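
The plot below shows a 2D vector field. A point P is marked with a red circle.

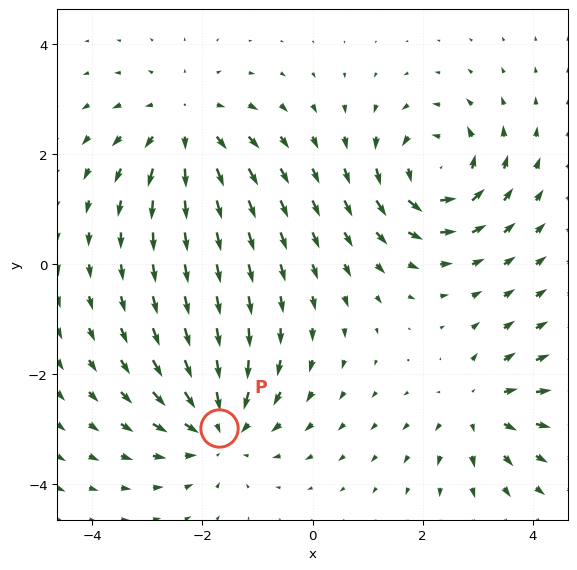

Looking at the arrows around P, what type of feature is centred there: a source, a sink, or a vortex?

sink

At P (-1.7, -3.0) the arrows converge inward. Divergence about -5, curl ≈0 — negative divergence with near-zero curl is a sink.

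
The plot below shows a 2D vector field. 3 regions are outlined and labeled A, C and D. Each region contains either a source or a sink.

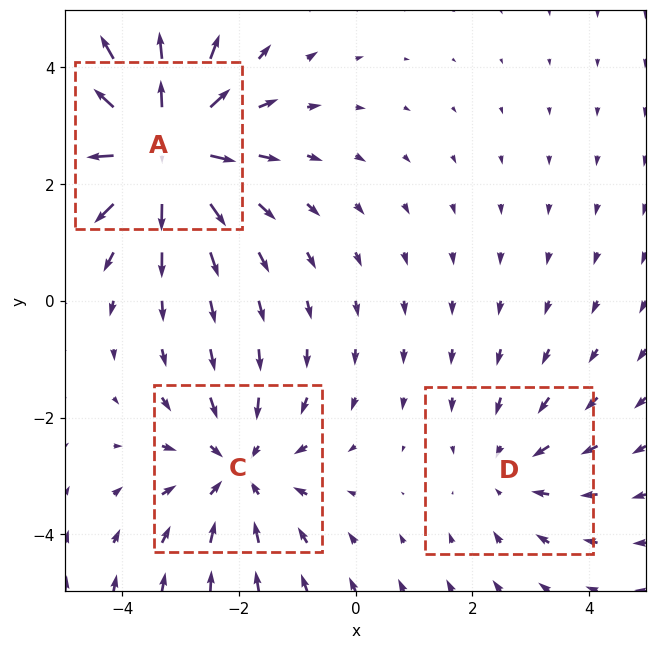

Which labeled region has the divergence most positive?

A

Divergence at each region's feature centre — A: about +4, C: about -3, D: about -2. Region A is most positive.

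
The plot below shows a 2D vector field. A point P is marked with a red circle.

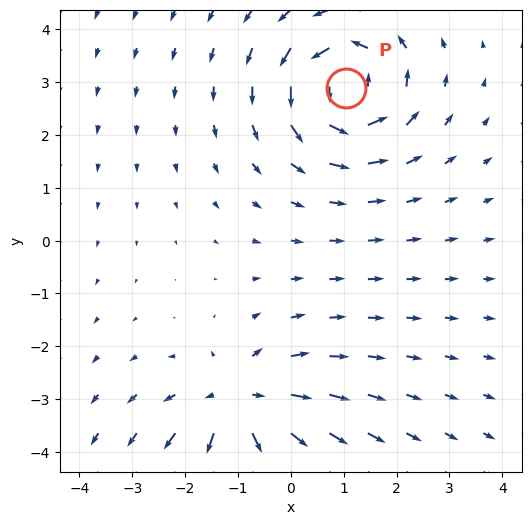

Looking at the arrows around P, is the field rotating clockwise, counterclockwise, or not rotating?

counterclockwise

Near P at (1.0, 2.9) the arrows circulate counterclockwise. The curl (z-component) there is about +4; positive curl means counterclockwise rotation.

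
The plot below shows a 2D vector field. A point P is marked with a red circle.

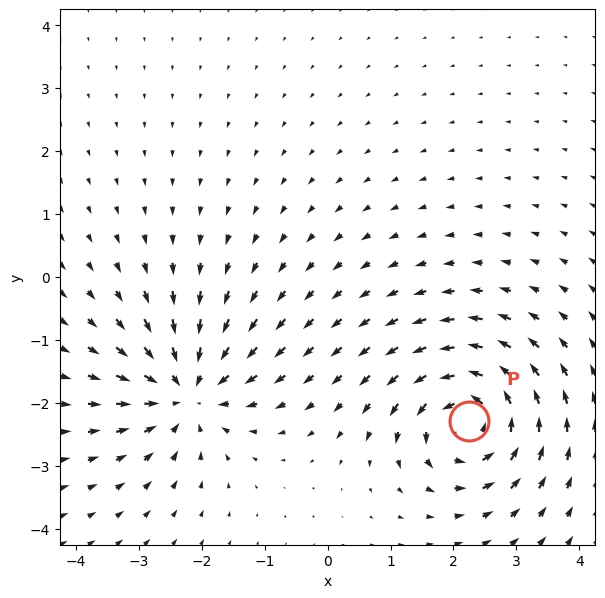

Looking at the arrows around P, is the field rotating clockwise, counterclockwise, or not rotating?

counterclockwise

Near P at (2.3, -2.3) the arrows circulate counterclockwise. The curl (z-component) there is about +7; positive curl means counterclockwise rotation.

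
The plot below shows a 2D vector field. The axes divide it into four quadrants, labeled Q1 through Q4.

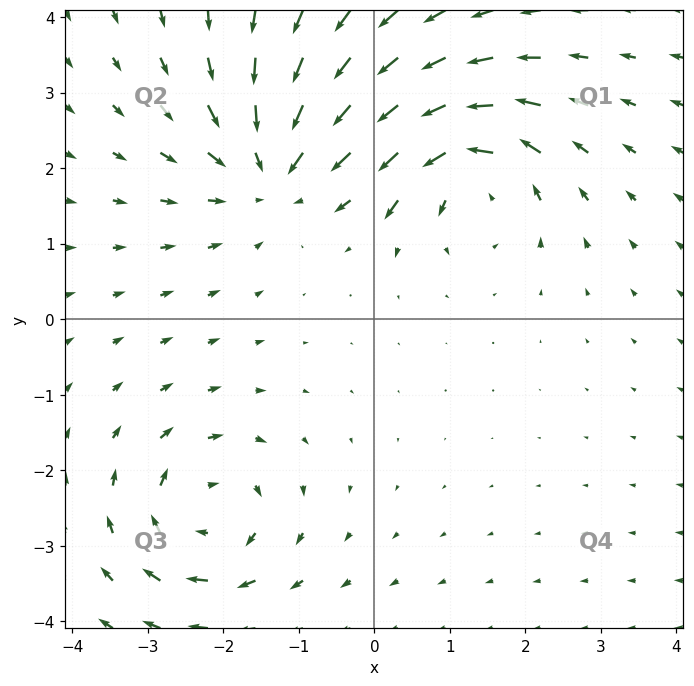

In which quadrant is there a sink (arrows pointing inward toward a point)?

The sink sits at approximately (-1.3, 2.0), which lies in quadrant Q2. The divergence there is about -4, negative as expected for a sink.

Q2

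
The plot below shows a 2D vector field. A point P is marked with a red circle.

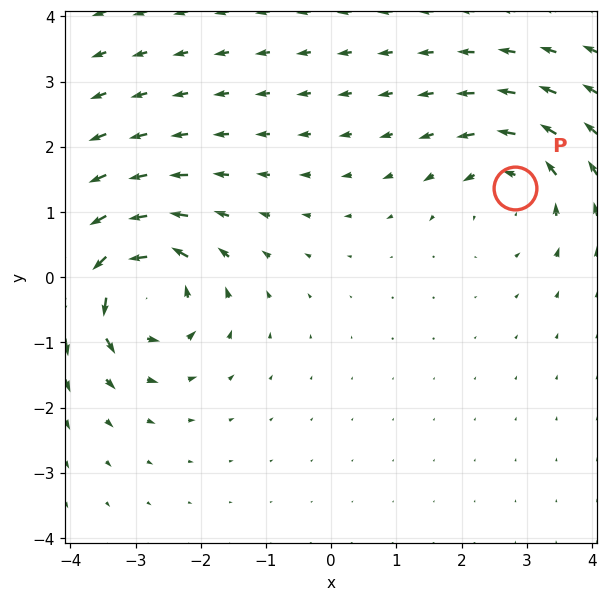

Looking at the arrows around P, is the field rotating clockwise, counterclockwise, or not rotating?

Near P at (2.8, 1.4) the arrows circulate counterclockwise. The curl (z-component) there is about +4; positive curl means counterclockwise rotation.

counterclockwise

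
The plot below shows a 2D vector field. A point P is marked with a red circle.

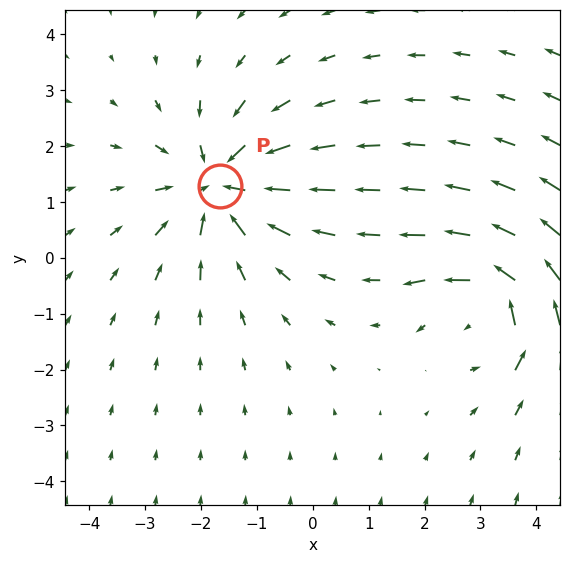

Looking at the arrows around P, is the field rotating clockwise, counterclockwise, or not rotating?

not rotating

Near P at (-1.7, 1.3) the arrows show no circulation. The curl there is ≈0.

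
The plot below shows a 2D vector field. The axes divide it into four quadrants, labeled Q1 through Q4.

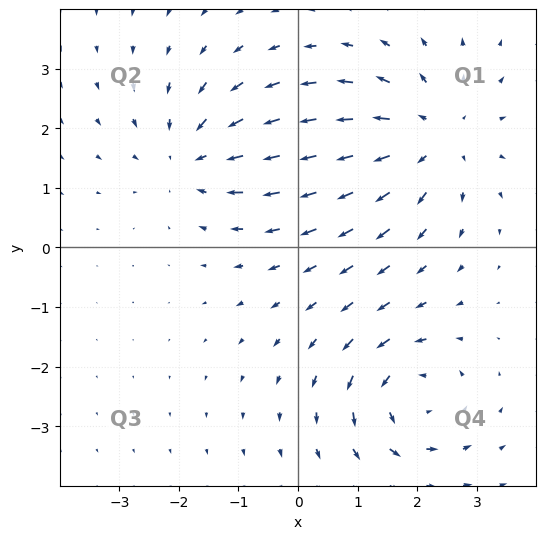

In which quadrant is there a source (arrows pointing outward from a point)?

Q1

The source sits at approximately (2.2, 1.9), which lies in quadrant Q1. The divergence there is about +3, positive as expected for a source.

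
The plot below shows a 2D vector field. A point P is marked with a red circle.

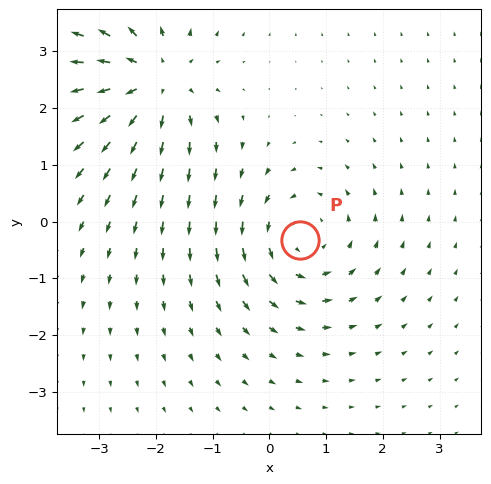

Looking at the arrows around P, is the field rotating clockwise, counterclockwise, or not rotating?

counterclockwise

Near P at (0.5, -0.3) the arrows circulate counterclockwise. The curl (z-component) there is about +4; positive curl means counterclockwise rotation.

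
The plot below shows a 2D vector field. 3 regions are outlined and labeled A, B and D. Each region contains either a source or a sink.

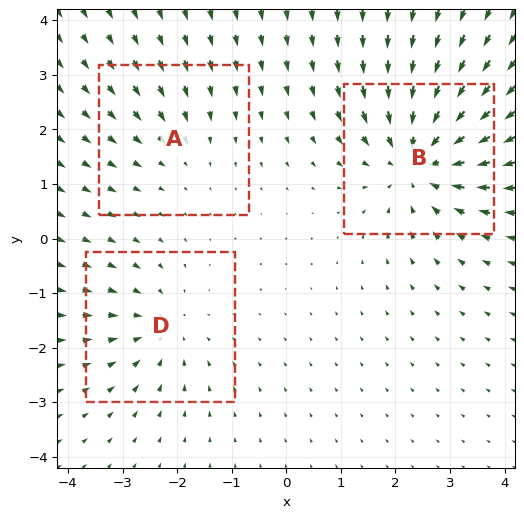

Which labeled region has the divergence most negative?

B

Divergence at each region's feature centre — A: about -2, B: about -5, D: about -3. Region B is most negative.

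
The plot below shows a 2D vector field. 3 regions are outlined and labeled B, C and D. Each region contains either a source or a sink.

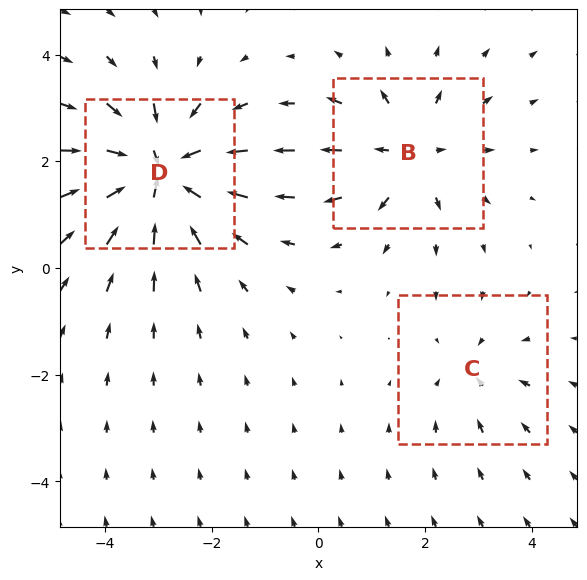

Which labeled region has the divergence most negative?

Divergence at each region's feature centre — B: about +3, C: about -2, D: about -6. Region D is most negative.

D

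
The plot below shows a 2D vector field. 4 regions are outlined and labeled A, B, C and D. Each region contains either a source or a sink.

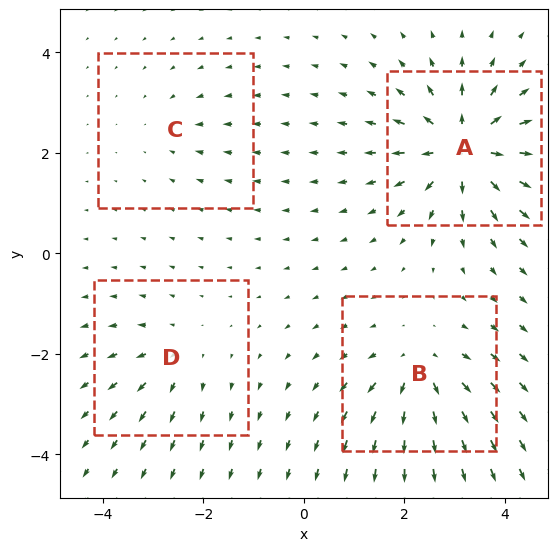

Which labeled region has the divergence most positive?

Divergence at each region's feature centre — A: about +8, B: about +5, C: about -2, D: about +4. Region A is most positive.

A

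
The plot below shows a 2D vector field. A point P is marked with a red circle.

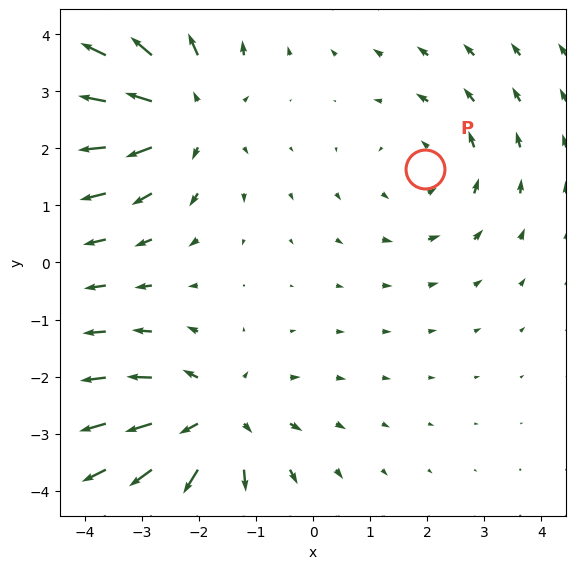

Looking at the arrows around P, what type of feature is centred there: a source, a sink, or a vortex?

vortex

At P (2.0, 1.6) the arrows circulate counterclockwise. Divergence ≈0, curl about +2 — near-zero divergence with nonzero curl is a vortex.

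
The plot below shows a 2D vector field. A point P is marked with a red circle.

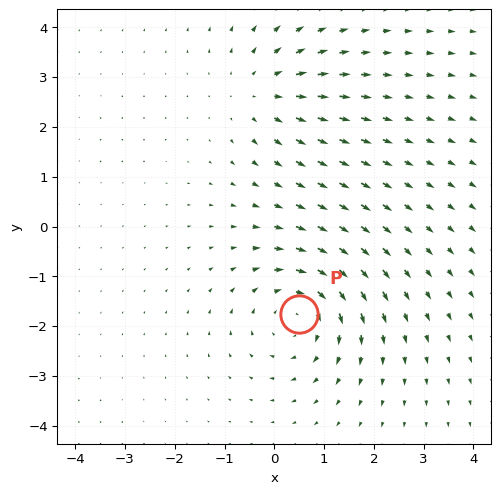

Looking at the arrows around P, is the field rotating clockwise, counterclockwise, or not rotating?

clockwise

Near P at (0.5, -1.8) the arrows circulate clockwise. The curl (z-component) there is about -4; negative curl means clockwise rotation.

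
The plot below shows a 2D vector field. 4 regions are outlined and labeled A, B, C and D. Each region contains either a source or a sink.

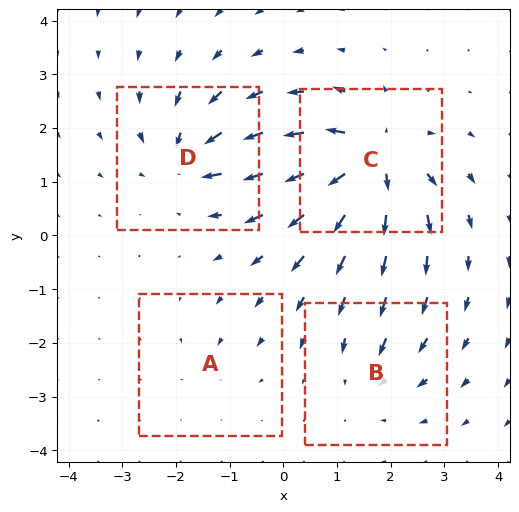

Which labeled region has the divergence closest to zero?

A

Divergence at each region's feature centre — A: about -2, B: about -4, C: about +9, D: about -6. Region A is closest to zero.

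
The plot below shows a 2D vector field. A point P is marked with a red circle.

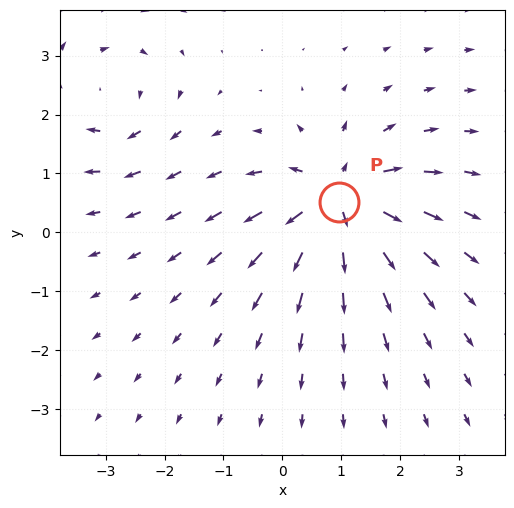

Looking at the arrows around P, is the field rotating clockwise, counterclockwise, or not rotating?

not rotating

Near P at (1.0, 0.5) the arrows show no circulation. The curl there is ≈0.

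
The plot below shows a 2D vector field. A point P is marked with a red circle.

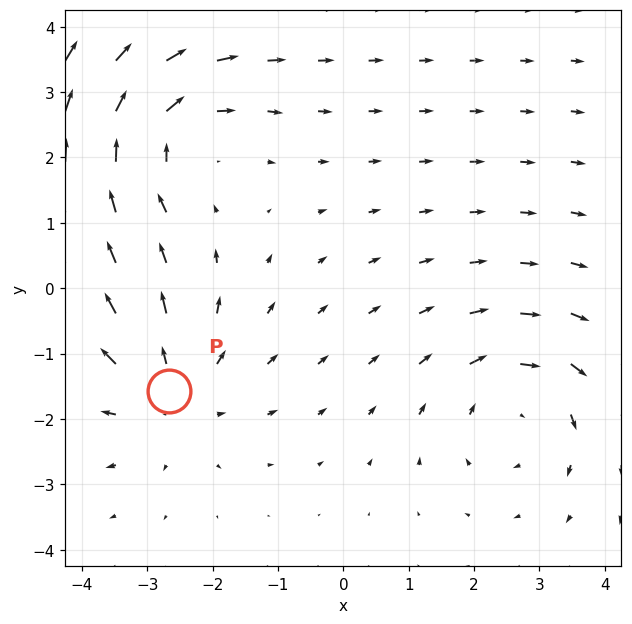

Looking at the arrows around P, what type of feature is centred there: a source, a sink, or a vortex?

At P (-2.7, -1.6) the arrows spread outward. Divergence about +4, curl ≈0 — positive divergence with near-zero curl is a source.

source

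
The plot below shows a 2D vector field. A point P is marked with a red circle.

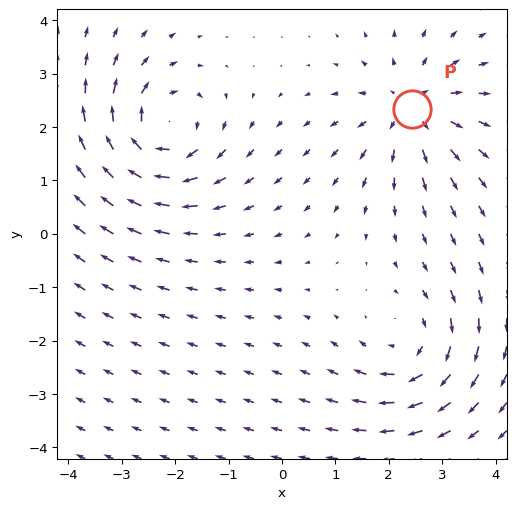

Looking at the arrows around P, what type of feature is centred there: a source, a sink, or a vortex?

source

At P (2.4, 2.3) the arrows spread outward. Divergence about +4, curl ≈0 — positive divergence with near-zero curl is a source.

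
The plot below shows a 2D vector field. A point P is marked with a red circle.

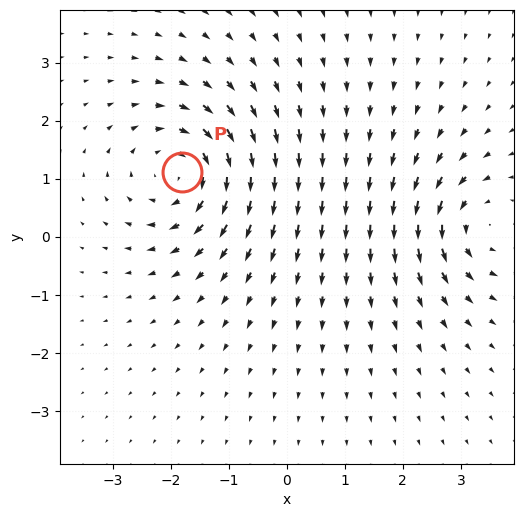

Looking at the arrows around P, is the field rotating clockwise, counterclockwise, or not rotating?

clockwise

Near P at (-1.8, 1.1) the arrows circulate clockwise. The curl (z-component) there is about -5; negative curl means clockwise rotation.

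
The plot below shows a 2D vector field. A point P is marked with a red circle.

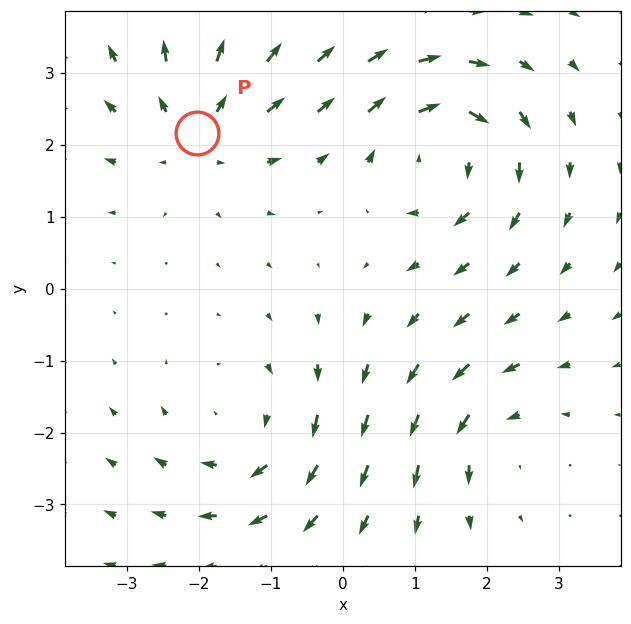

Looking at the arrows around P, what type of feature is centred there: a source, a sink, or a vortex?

source

At P (-2.0, 2.2) the arrows spread outward. Divergence about +4, curl ≈0 — positive divergence with near-zero curl is a source.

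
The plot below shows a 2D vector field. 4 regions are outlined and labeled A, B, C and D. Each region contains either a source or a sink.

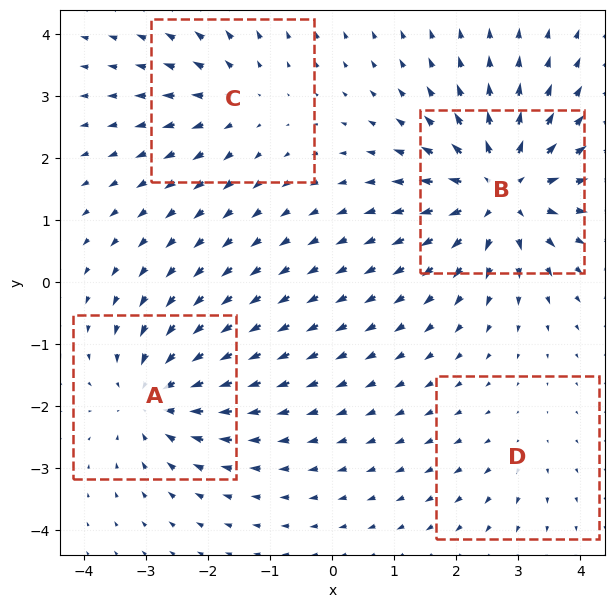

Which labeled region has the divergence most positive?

B

Divergence at each region's feature centre — A: about -5, B: about +7, C: about +4, D: about +2. Region B is most positive.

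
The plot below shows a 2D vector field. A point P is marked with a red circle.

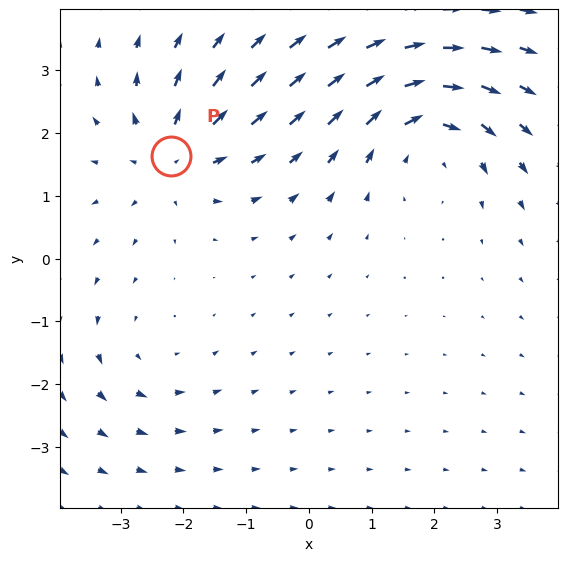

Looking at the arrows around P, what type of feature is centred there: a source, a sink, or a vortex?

source

At P (-2.2, 1.6) the arrows spread outward. Divergence about +4, curl ≈0 — positive divergence with near-zero curl is a source.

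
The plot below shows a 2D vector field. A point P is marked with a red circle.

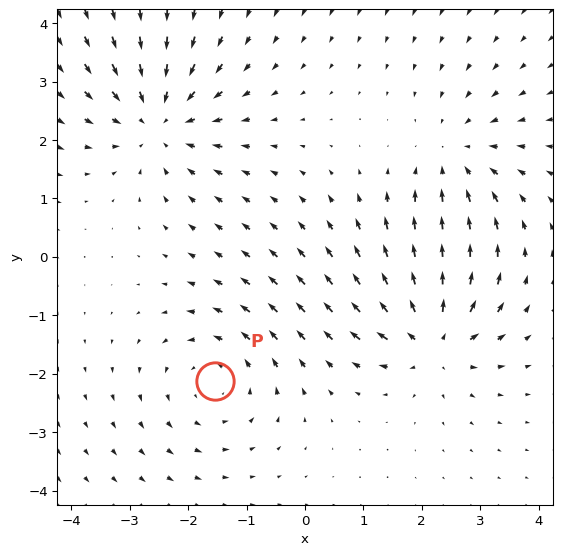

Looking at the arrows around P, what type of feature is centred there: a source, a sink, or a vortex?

vortex

At P (-1.5, -2.1) the arrows circulate counterclockwise. Divergence ≈0, curl about +3 — near-zero divergence with nonzero curl is a vortex.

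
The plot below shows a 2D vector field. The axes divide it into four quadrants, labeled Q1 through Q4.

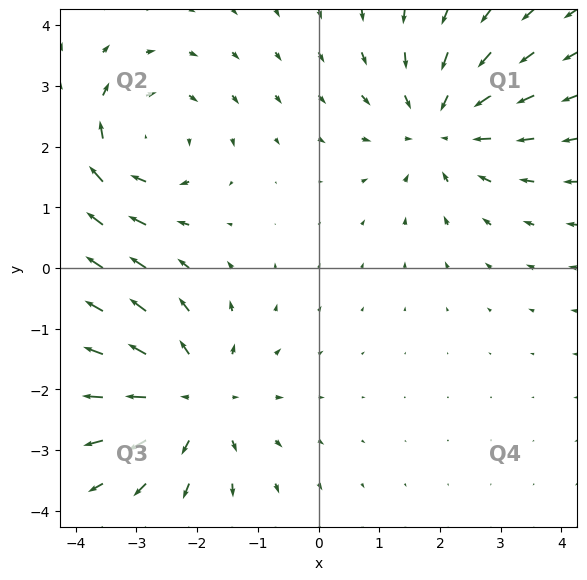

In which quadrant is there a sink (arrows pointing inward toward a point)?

Q1

The sink sits at approximately (2.0, 2.3), which lies in quadrant Q1. The divergence there is about -4, negative as expected for a sink.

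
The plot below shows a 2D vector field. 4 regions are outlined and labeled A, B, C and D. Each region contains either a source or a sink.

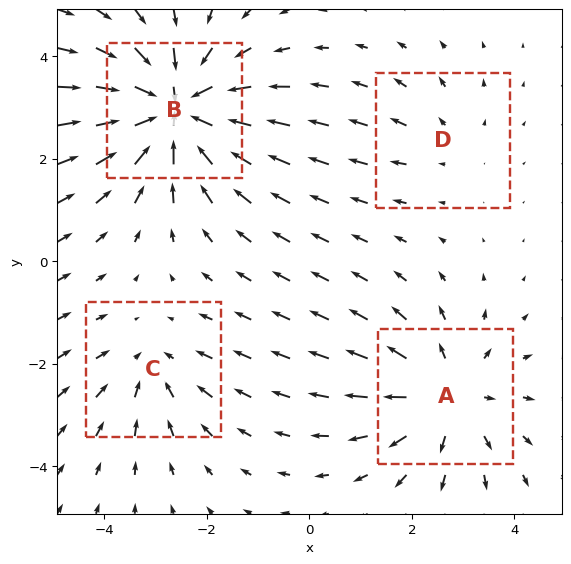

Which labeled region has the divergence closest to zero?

Divergence at each region's feature centre — A: about +4, B: about -6, C: about -3, D: about +2. Region D is closest to zero.

D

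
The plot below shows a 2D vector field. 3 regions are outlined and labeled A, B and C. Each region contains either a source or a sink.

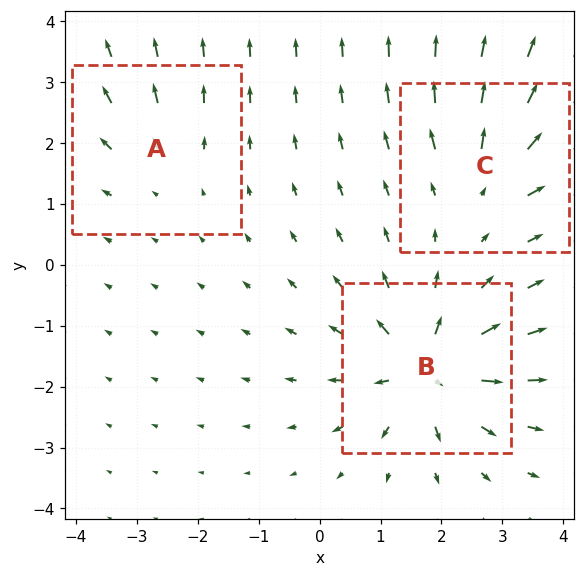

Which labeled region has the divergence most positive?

B

Divergence at each region's feature centre — A: about +2, B: about +6, C: about +4. Region B is most positive.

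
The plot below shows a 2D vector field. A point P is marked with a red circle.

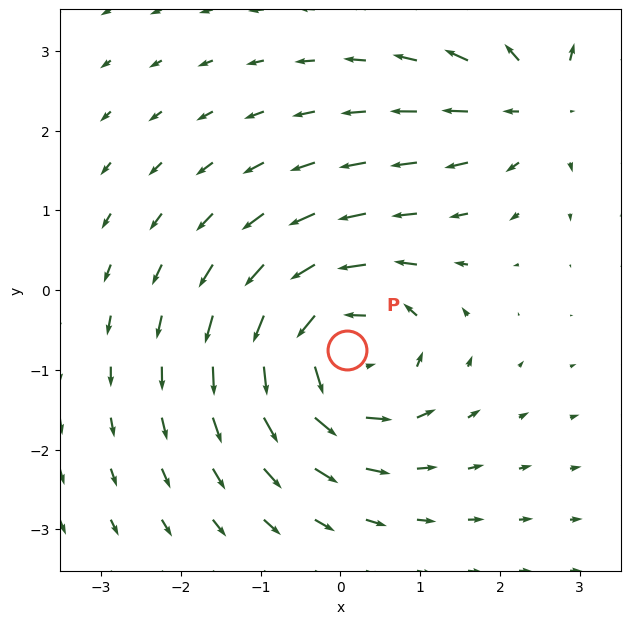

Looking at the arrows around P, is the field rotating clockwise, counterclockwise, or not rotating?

counterclockwise

Near P at (0.1, -0.8) the arrows circulate counterclockwise. The curl (z-component) there is about +5; positive curl means counterclockwise rotation.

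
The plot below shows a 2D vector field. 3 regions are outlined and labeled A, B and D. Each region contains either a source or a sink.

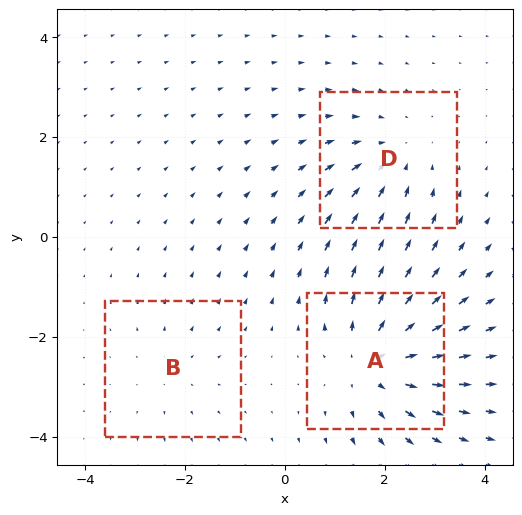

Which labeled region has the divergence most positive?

Divergence at each region's feature centre — A: about +4, B: about +2, D: about -3. Region A is most positive.

A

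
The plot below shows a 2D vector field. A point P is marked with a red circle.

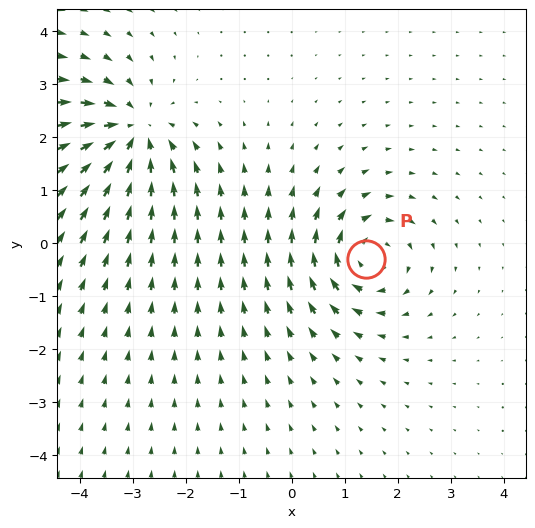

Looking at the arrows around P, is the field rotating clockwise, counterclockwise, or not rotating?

clockwise

Near P at (1.4, -0.3) the arrows circulate clockwise. The curl (z-component) there is about -5; negative curl means clockwise rotation.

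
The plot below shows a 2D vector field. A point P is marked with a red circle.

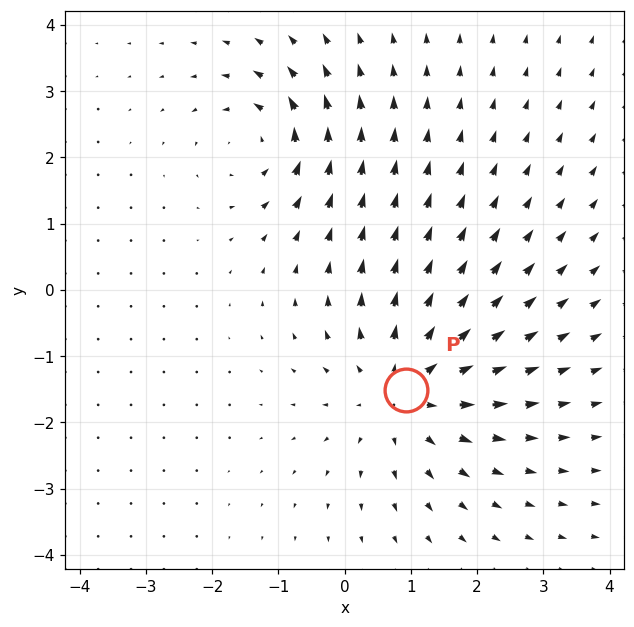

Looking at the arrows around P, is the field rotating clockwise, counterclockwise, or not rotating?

not rotating

Near P at (0.9, -1.5) the arrows show no circulation. The curl there is ≈0.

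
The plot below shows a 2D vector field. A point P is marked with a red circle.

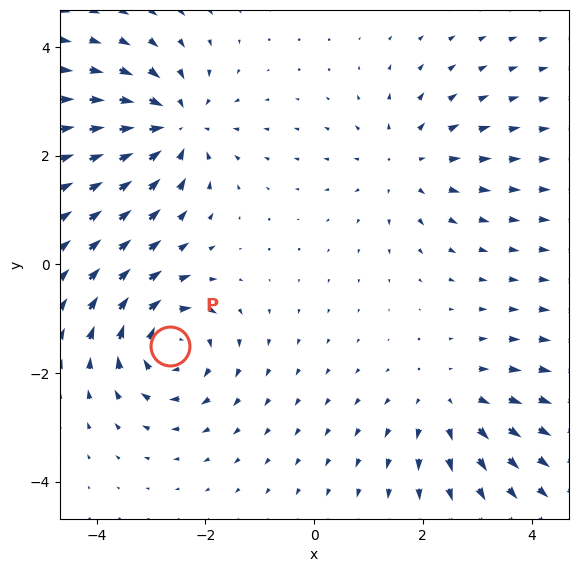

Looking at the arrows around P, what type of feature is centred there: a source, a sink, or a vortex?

At P (-2.7, -1.5) the arrows circulate clockwise. Divergence ≈0, curl about -5 — near-zero divergence with nonzero curl is a vortex.

vortex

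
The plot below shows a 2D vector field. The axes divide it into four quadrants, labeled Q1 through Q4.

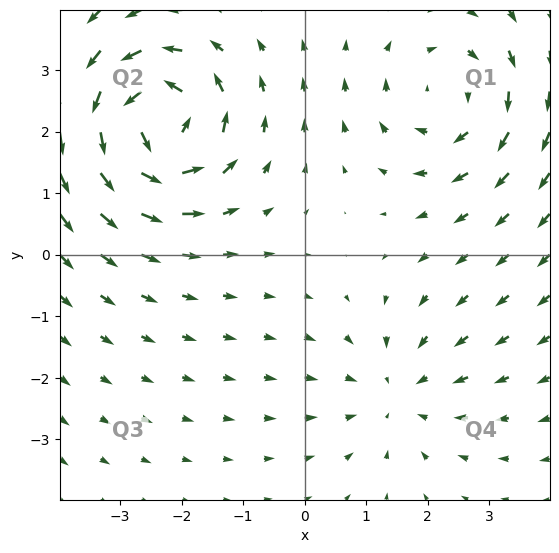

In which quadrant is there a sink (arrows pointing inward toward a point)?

The sink sits at approximately (1.5, -2.2), which lies in quadrant Q4. The divergence there is about -2, negative as expected for a sink.

Q4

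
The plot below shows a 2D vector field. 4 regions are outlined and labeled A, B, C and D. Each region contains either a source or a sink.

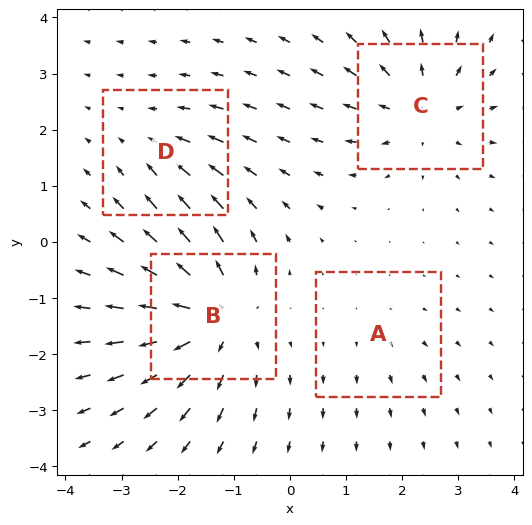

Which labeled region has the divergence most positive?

Divergence at each region's feature centre — A: about +2, B: about +7, C: about +5, D: about -3. Region B is most positive.

B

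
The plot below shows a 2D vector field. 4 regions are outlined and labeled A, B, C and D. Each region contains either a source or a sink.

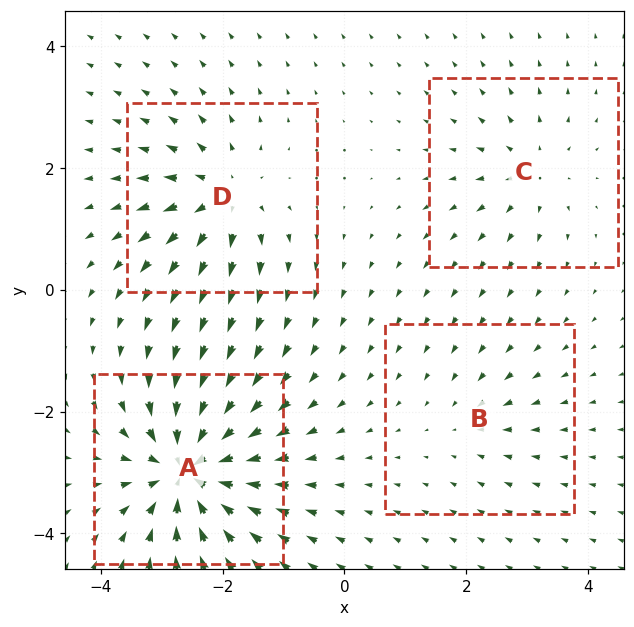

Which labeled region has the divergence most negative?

A

Divergence at each region's feature centre — A: about -9, B: about -2, C: about +4, D: about +6. Region A is most negative.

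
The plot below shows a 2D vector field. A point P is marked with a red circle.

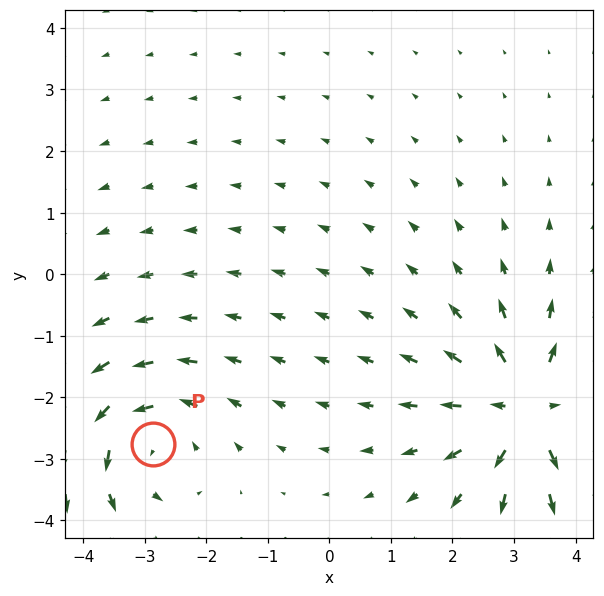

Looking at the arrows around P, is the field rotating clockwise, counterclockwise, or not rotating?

Near P at (-2.9, -2.8) the arrows circulate counterclockwise. The curl (z-component) there is about +3; positive curl means counterclockwise rotation.

counterclockwise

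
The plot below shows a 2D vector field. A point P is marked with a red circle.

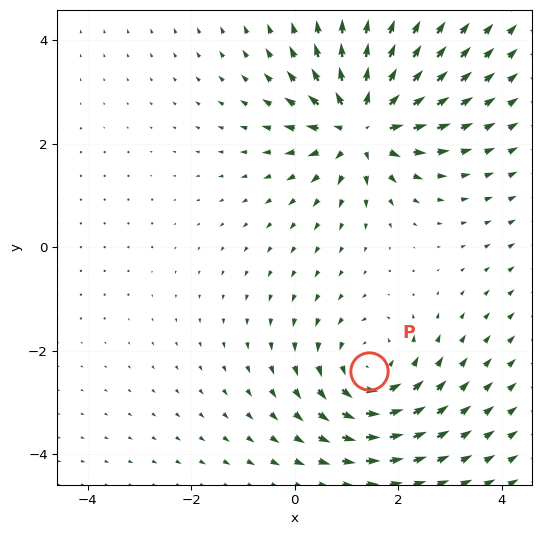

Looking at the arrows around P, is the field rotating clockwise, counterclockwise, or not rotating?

counterclockwise

Near P at (1.4, -2.4) the arrows circulate counterclockwise. The curl (z-component) there is about +4; positive curl means counterclockwise rotation.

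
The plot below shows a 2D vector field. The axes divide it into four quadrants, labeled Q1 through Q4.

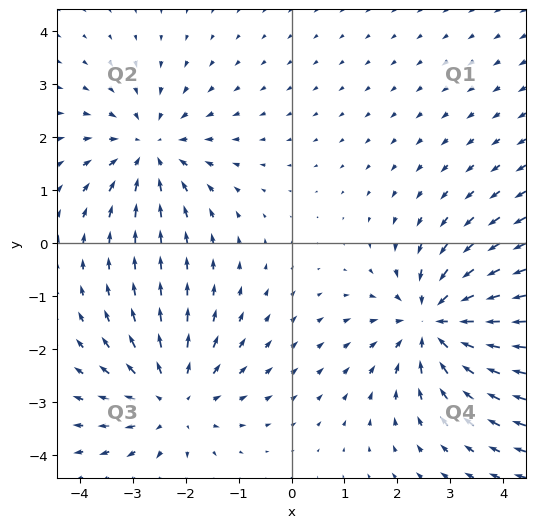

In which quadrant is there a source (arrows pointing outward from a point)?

Q3

The source sits at approximately (-2.2, -3.0), which lies in quadrant Q3. The divergence there is about +3, positive as expected for a source.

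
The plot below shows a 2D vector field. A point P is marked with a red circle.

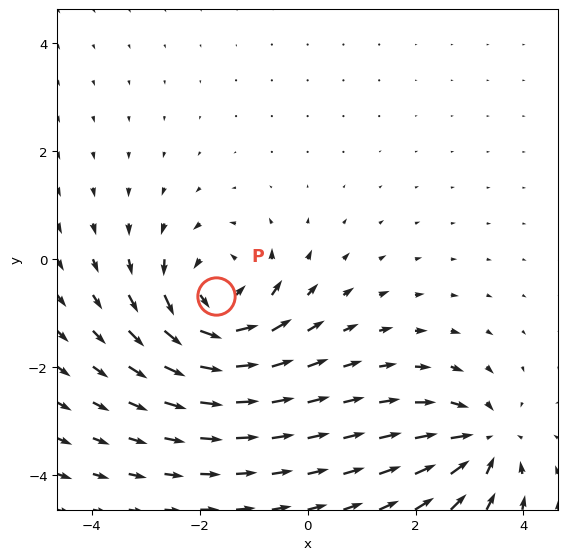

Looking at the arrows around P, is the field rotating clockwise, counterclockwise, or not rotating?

counterclockwise

Near P at (-1.7, -0.7) the arrows circulate counterclockwise. The curl (z-component) there is about +4; positive curl means counterclockwise rotation.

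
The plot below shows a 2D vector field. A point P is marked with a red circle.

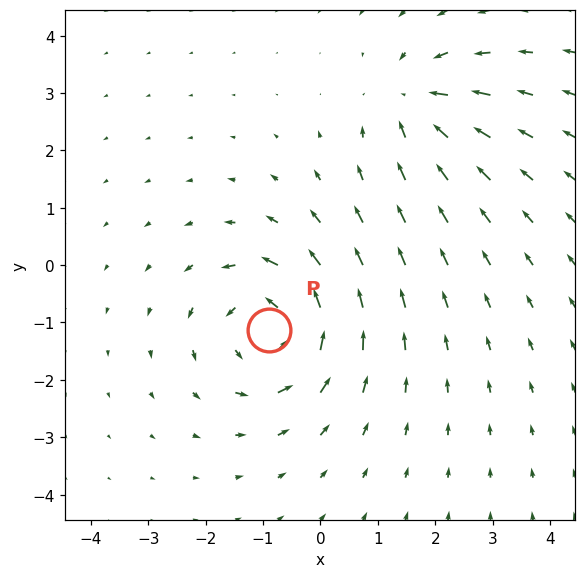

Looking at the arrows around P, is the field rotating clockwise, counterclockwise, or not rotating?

Near P at (-0.9, -1.1) the arrows circulate counterclockwise. The curl (z-component) there is about +5; positive curl means counterclockwise rotation.

counterclockwise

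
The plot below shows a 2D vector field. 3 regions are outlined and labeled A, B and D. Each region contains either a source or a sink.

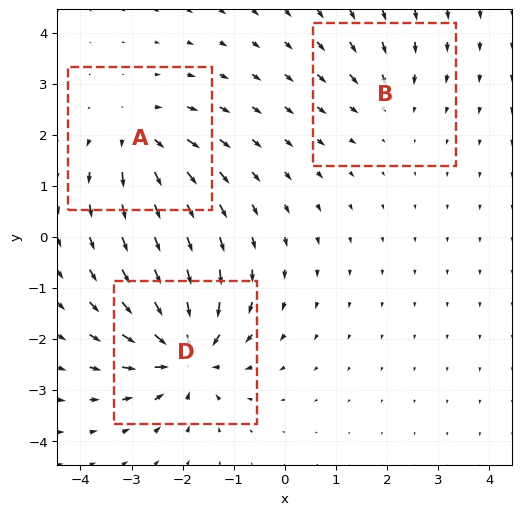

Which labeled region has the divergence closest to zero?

B

Divergence at each region's feature centre — A: about +4, B: about -2, D: about -5. Region B is closest to zero.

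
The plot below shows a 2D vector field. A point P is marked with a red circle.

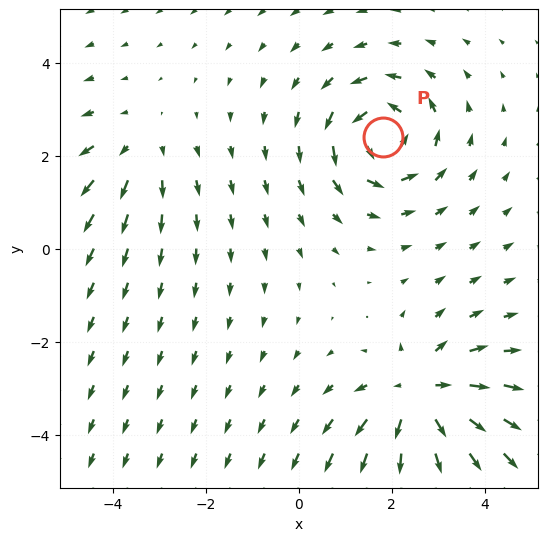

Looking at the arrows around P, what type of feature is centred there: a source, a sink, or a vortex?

At P (1.8, 2.4) the arrows circulate counterclockwise. Divergence ≈0, curl about +5 — near-zero divergence with nonzero curl is a vortex.

vortex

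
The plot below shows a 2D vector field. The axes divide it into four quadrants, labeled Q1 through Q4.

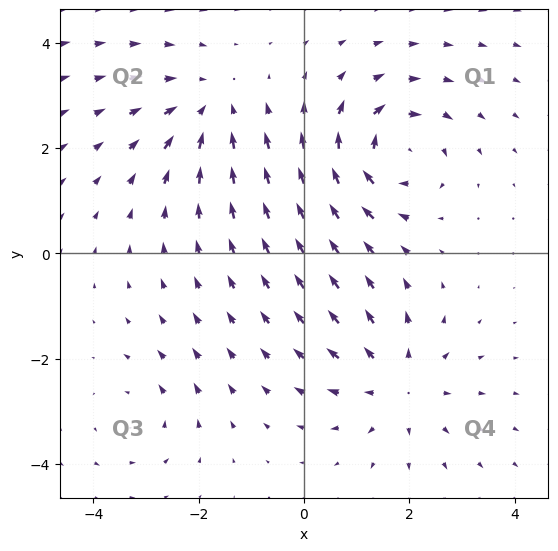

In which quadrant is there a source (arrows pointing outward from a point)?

The source sits at approximately (1.8, -2.5), which lies in quadrant Q4. The divergence there is about +4, positive as expected for a source.

Q4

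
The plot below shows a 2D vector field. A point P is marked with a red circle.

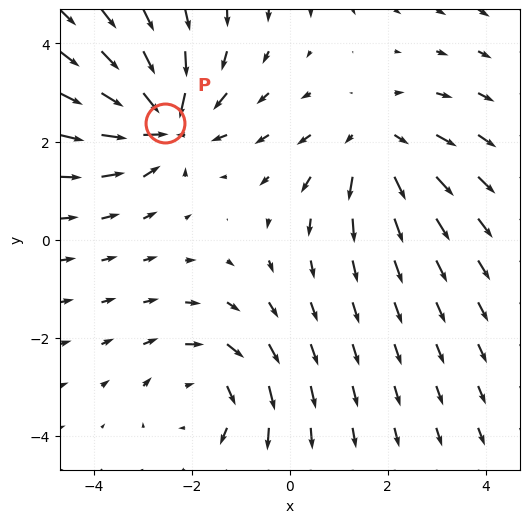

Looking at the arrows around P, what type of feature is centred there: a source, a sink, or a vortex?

At P (-2.5, 2.4) the arrows converge inward. Divergence about -4, curl ≈0 — negative divergence with near-zero curl is a sink.

sink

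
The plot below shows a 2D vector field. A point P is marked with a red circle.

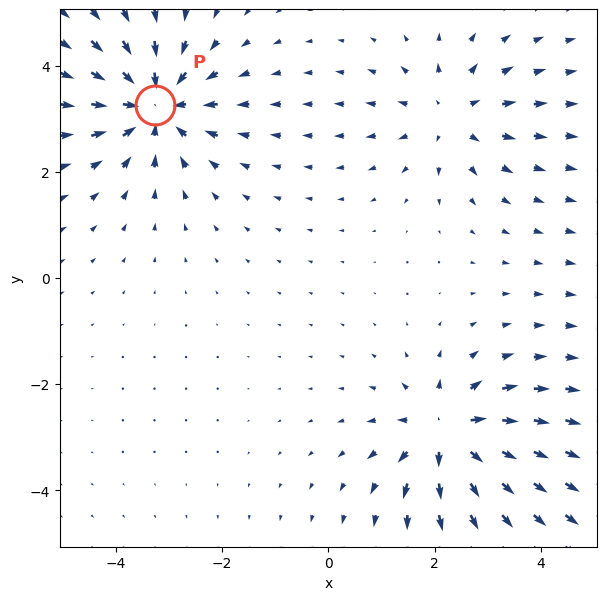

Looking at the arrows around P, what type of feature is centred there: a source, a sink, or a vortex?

sink

At P (-3.3, 3.3) the arrows converge inward. Divergence about -4, curl ≈0 — negative divergence with near-zero curl is a sink.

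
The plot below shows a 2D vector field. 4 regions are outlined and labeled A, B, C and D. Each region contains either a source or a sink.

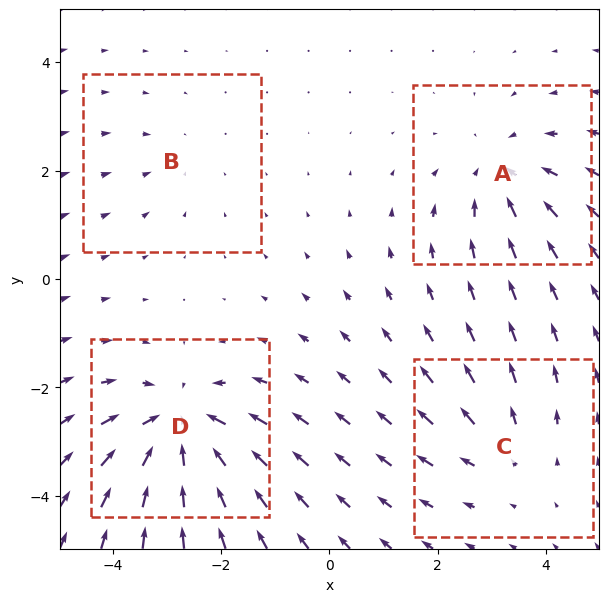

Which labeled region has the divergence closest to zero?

B

Divergence at each region's feature centre — A: about -4, B: about -2, C: about +3, D: about -6. Region B is closest to zero.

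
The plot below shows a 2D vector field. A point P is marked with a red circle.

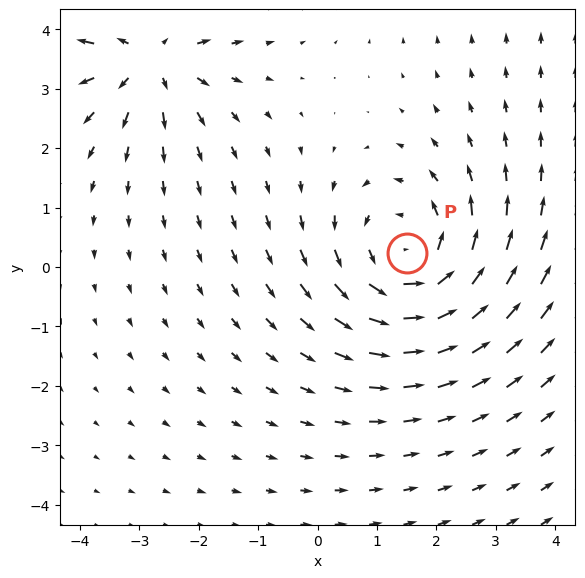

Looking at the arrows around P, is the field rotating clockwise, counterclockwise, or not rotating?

counterclockwise

Near P at (1.5, 0.2) the arrows circulate counterclockwise. The curl (z-component) there is about +4; positive curl means counterclockwise rotation.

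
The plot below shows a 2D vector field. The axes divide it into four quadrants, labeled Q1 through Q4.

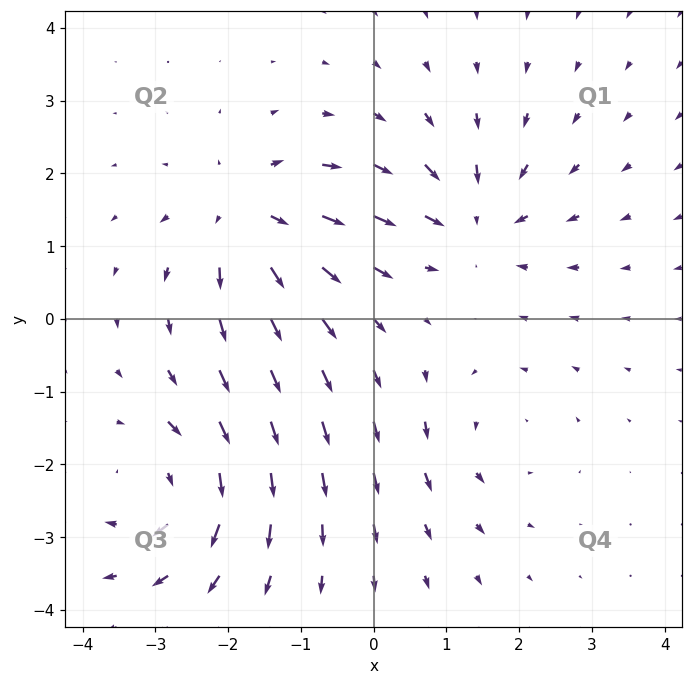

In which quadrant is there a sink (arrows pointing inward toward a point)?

The sink sits at approximately (1.4, 1.4), which lies in quadrant Q1. The divergence there is about -4, negative as expected for a sink.

Q1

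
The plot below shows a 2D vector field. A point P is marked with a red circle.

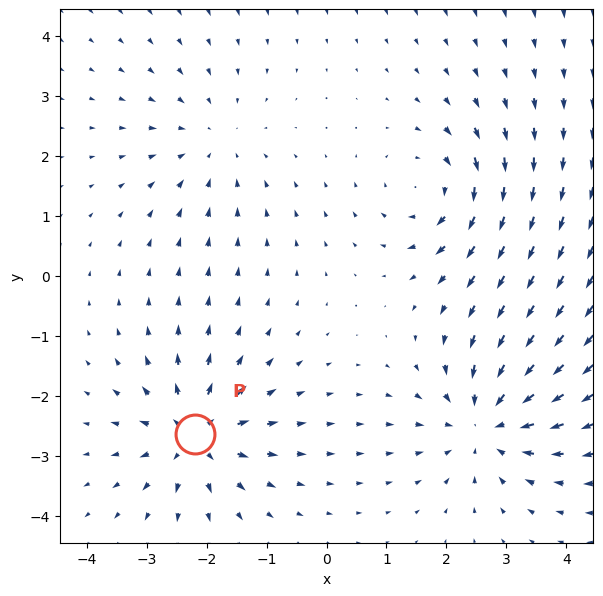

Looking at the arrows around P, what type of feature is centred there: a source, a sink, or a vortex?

At P (-2.2, -2.6) the arrows spread outward. Divergence about +6, curl ≈0 — positive divergence with near-zero curl is a source.

source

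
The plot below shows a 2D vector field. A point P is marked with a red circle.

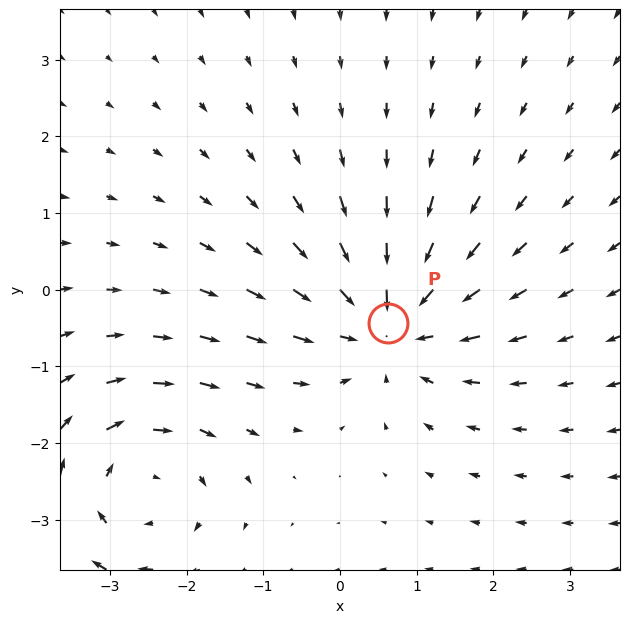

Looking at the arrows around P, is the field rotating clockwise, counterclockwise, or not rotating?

Near P at (0.6, -0.4) the arrows show no circulation. The curl there is ≈0.

not rotating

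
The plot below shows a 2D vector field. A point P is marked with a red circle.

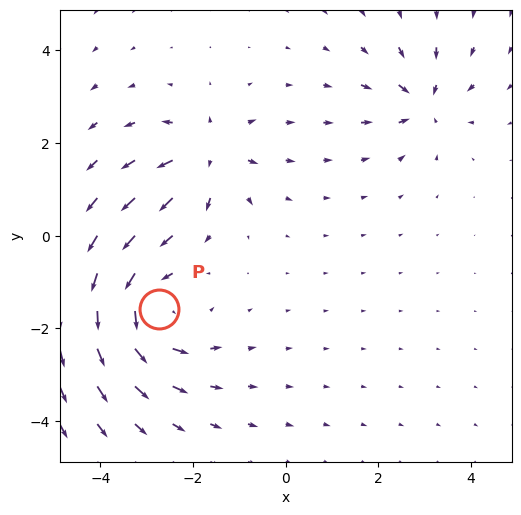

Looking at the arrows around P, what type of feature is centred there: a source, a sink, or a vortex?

vortex

At P (-2.7, -1.6) the arrows circulate counterclockwise. Divergence ≈0, curl about +4 — near-zero divergence with nonzero curl is a vortex.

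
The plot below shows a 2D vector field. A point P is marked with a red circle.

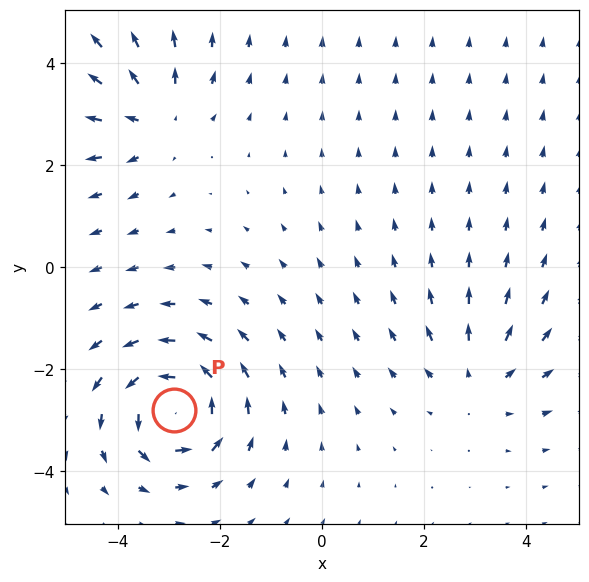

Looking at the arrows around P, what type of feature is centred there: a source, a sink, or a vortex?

At P (-2.9, -2.8) the arrows circulate counterclockwise. Divergence ≈0, curl about +7 — near-zero divergence with nonzero curl is a vortex.

vortex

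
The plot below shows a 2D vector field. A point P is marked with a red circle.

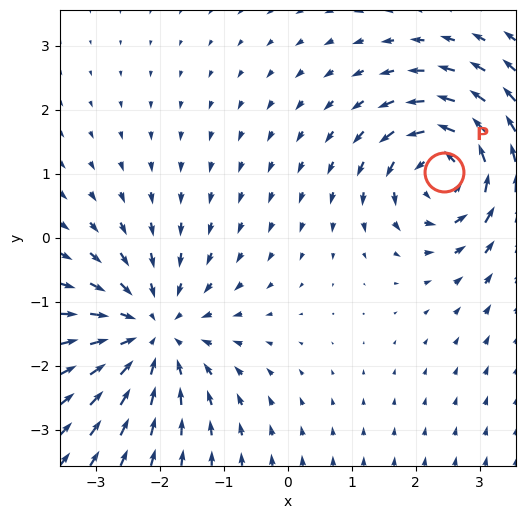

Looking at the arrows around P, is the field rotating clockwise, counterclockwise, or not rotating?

counterclockwise

Near P at (2.4, 1.0) the arrows circulate counterclockwise. The curl (z-component) there is about +5; positive curl means counterclockwise rotation.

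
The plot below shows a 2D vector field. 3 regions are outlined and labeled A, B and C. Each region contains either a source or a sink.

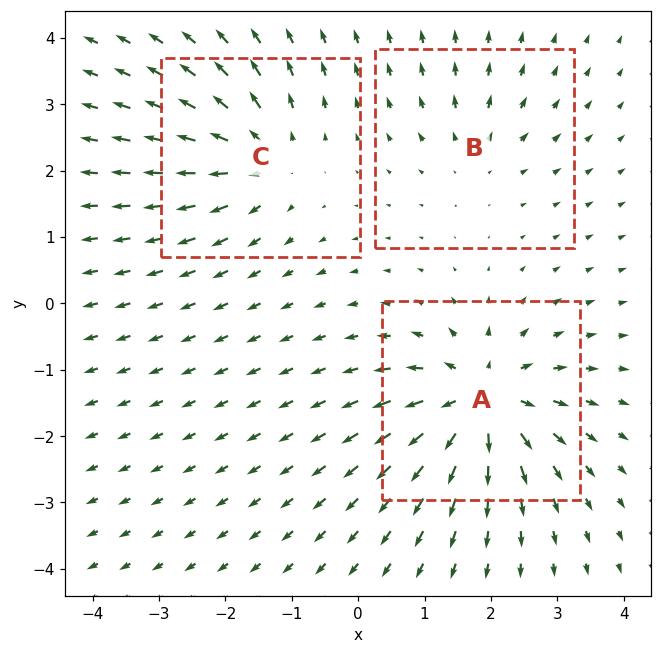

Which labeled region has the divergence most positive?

A

Divergence at each region's feature centre — A: about +6, B: about +2, C: about +4. Region A is most positive.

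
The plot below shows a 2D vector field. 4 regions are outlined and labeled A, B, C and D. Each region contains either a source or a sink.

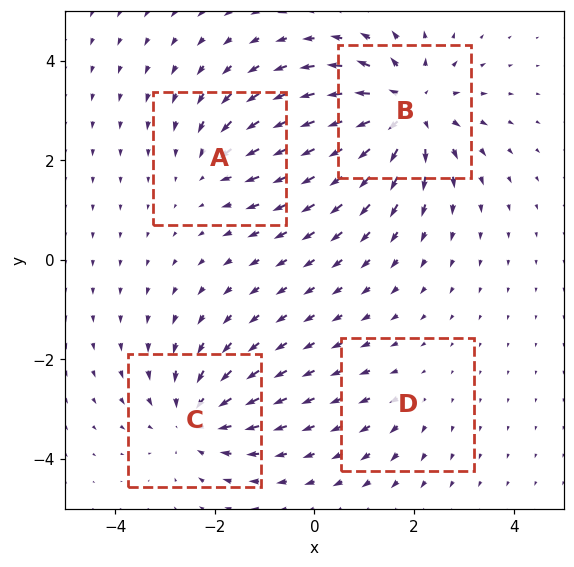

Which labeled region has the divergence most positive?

Divergence at each region's feature centre — A: about -3, B: about +6, C: about -4, D: about +2. Region B is most positive.

B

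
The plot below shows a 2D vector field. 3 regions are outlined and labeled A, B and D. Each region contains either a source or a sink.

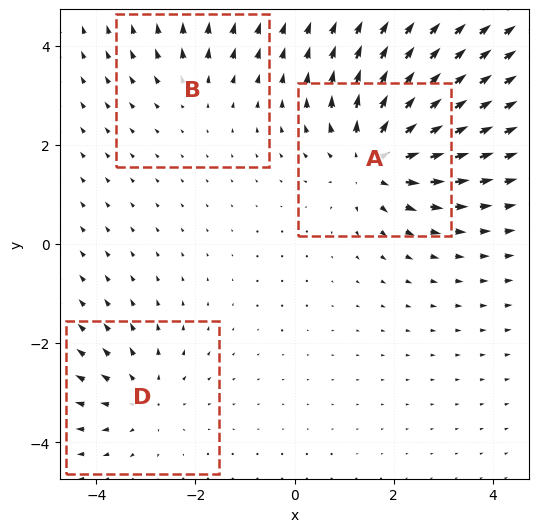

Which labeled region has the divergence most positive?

Divergence at each region's feature centre — A: about +5, B: about +2, D: about +3. Region A is most positive.

A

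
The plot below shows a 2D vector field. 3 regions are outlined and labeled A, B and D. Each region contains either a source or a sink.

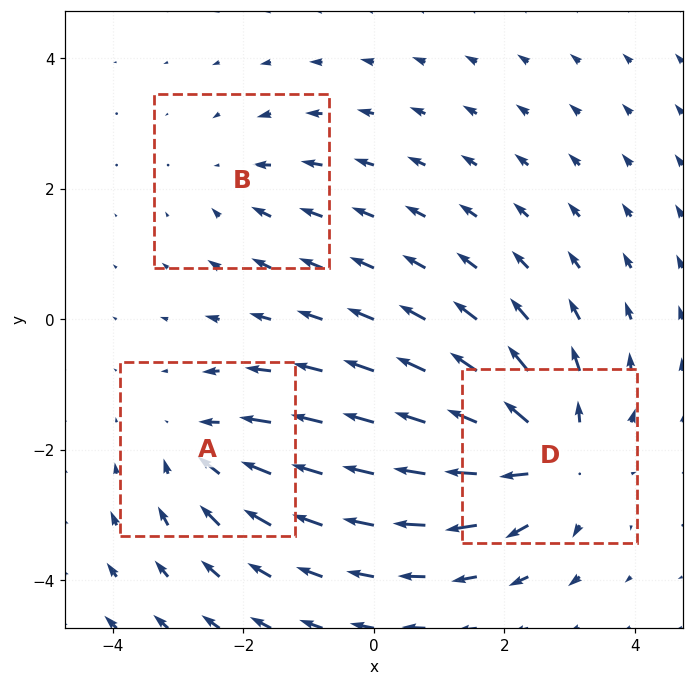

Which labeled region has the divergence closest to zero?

B

Divergence at each region's feature centre — A: about -3, B: about -2, D: about +5. Region B is closest to zero.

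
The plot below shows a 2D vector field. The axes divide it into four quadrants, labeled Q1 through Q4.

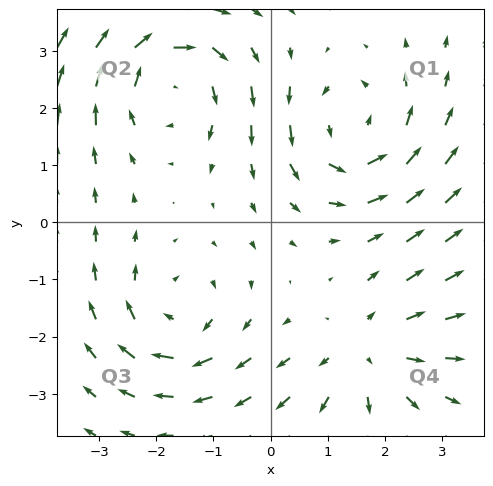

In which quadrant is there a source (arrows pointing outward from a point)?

The source sits at approximately (1.7, -2.3), which lies in quadrant Q4. The divergence there is about +3, positive as expected for a source.

Q4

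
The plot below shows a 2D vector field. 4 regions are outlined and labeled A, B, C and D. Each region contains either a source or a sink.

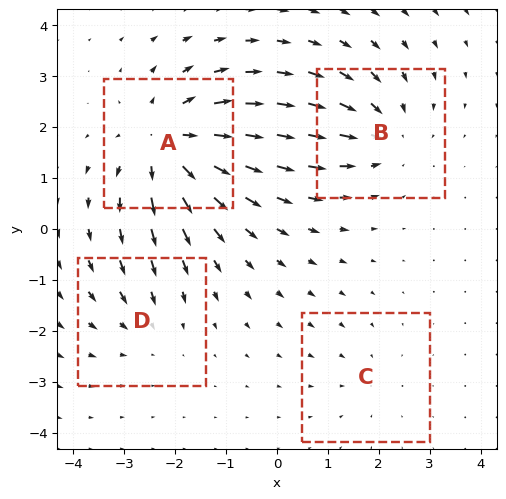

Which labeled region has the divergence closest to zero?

Divergence at each region's feature centre — A: about +6, B: about -4, C: about -2, D: about -3. Region C is closest to zero.

C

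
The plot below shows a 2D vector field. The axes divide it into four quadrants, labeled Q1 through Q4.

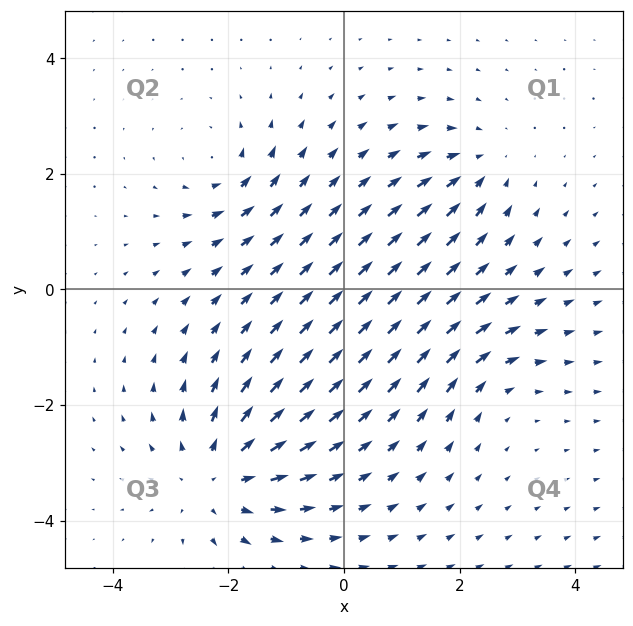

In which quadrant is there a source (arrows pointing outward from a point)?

Q3

The source sits at approximately (-2.2, -3.2), which lies in quadrant Q3. The divergence there is about +4, positive as expected for a source.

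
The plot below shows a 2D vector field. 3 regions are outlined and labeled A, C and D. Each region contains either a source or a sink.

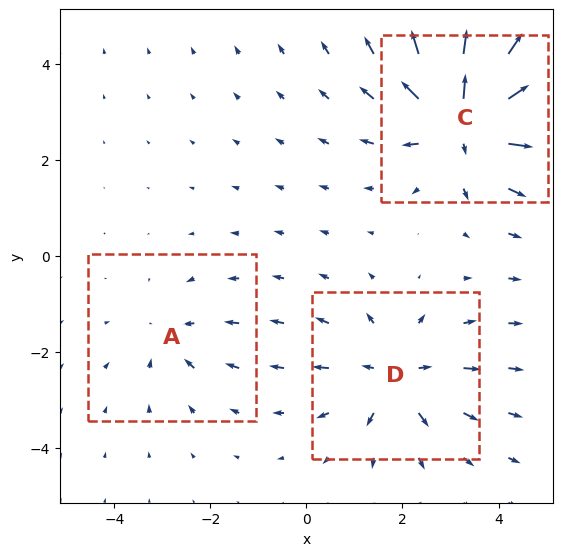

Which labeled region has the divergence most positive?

Divergence at each region's feature centre — A: about -2, C: about +5, D: about +3. Region C is most positive.

C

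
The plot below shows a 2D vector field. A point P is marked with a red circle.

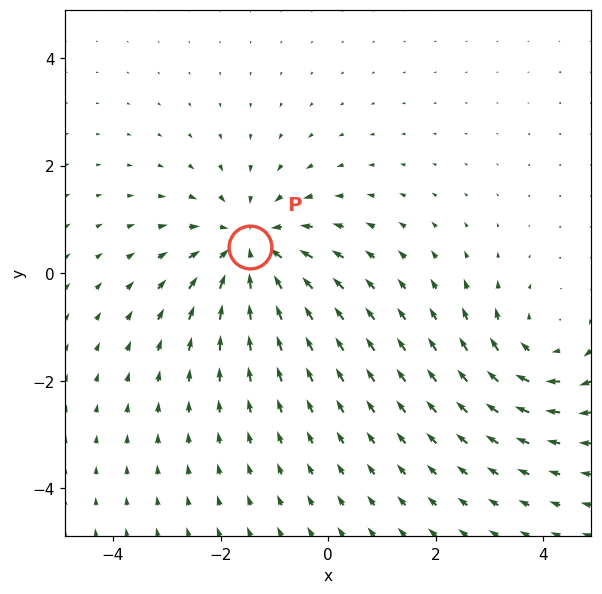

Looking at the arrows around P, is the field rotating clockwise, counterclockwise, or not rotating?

not rotating

Near P at (-1.5, 0.5) the arrows show no circulation. The curl there is ≈0.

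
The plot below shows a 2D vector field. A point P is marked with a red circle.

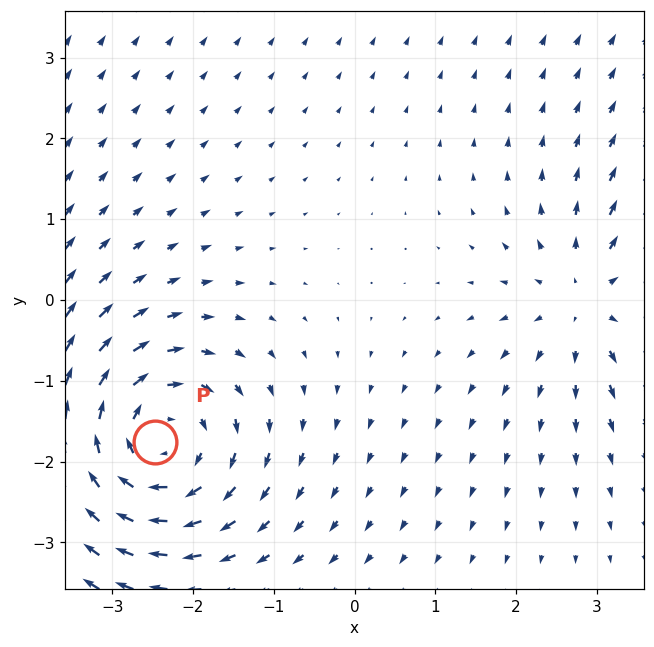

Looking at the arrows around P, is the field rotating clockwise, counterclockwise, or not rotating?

clockwise

Near P at (-2.5, -1.8) the arrows circulate clockwise. The curl (z-component) there is about -4; negative curl means clockwise rotation.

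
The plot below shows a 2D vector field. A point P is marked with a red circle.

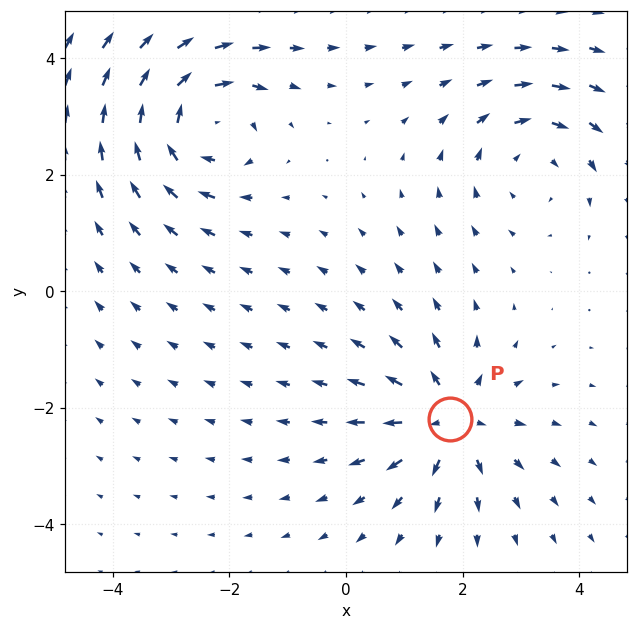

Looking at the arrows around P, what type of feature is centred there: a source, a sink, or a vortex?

At P (1.8, -2.2) the arrows spread outward. Divergence about +4, curl ≈0 — positive divergence with near-zero curl is a source.

source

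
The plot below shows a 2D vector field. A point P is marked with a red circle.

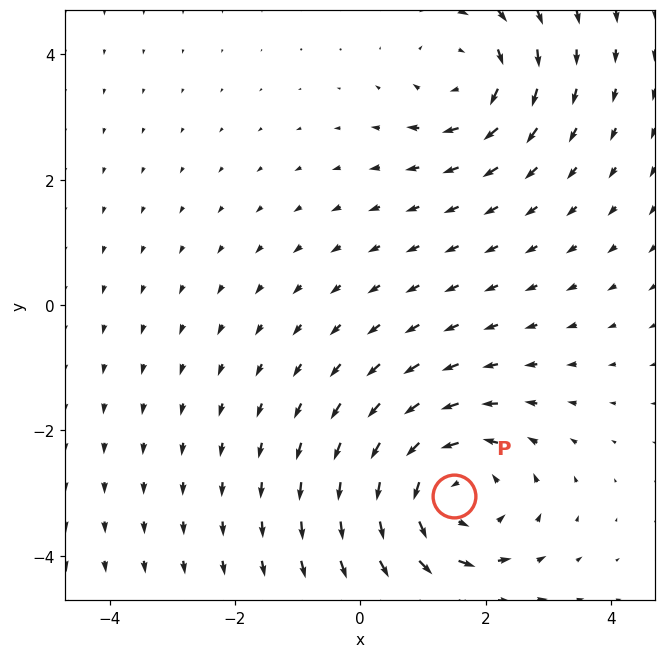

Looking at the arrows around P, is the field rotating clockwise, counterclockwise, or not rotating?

Near P at (1.5, -3.0) the arrows circulate counterclockwise. The curl (z-component) there is about +4; positive curl means counterclockwise rotation.

counterclockwise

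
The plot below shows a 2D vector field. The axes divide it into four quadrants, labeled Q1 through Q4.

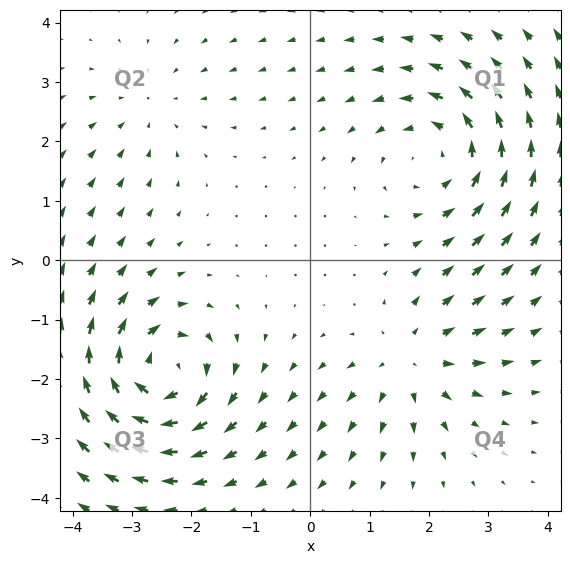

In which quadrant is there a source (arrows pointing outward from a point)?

The source sits at approximately (1.7, -1.7), which lies in quadrant Q4. The divergence there is about +4, positive as expected for a source.

Q4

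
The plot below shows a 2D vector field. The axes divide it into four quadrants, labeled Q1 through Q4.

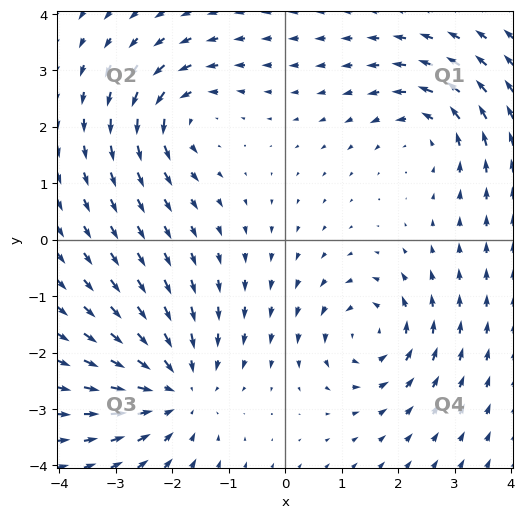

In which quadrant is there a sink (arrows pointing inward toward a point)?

The sink sits at approximately (-1.9, -2.7), which lies in quadrant Q3. The divergence there is about -4, negative as expected for a sink.

Q3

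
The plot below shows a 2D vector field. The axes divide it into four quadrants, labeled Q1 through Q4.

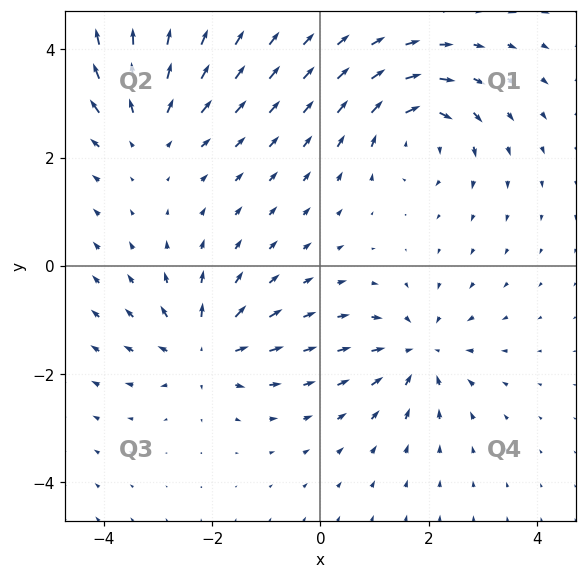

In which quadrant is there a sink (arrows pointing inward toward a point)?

The sink sits at approximately (1.8, -1.6), which lies in quadrant Q4. The divergence there is about -4, negative as expected for a sink.

Q4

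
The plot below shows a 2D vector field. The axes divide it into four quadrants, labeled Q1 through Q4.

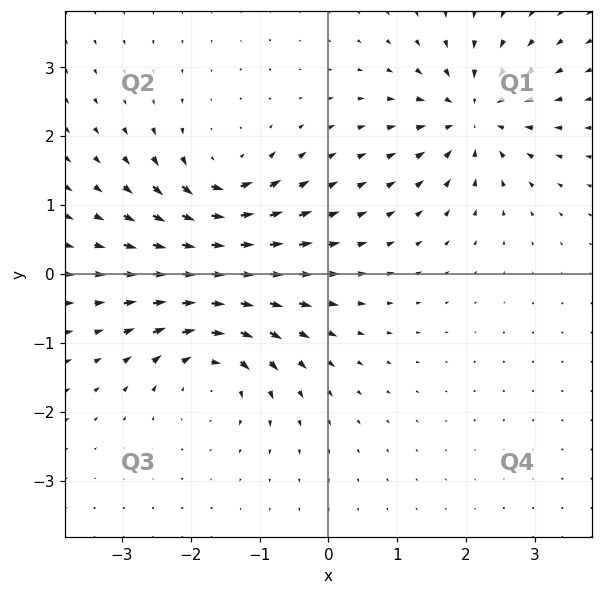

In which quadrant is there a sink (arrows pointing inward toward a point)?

Q1

The sink sits at approximately (2.1, 2.3), which lies in quadrant Q1. The divergence there is about -6, negative as expected for a sink.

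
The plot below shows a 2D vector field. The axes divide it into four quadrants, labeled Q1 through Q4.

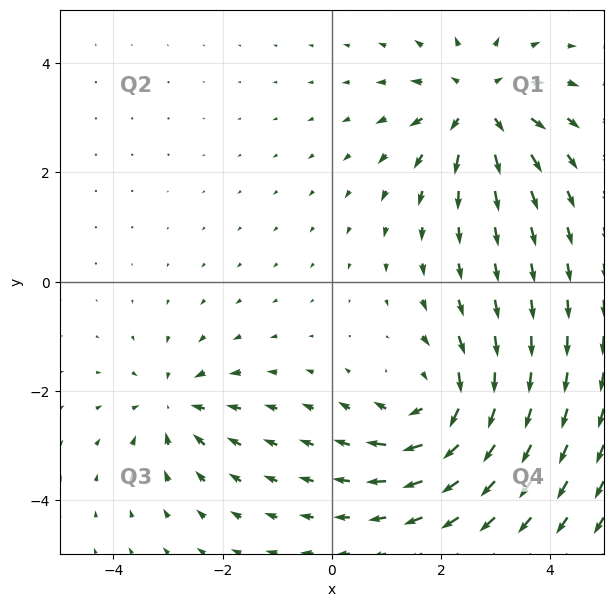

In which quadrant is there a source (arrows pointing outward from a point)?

The source sits at approximately (2.7, 3.2), which lies in quadrant Q1. The divergence there is about +5, positive as expected for a source.

Q1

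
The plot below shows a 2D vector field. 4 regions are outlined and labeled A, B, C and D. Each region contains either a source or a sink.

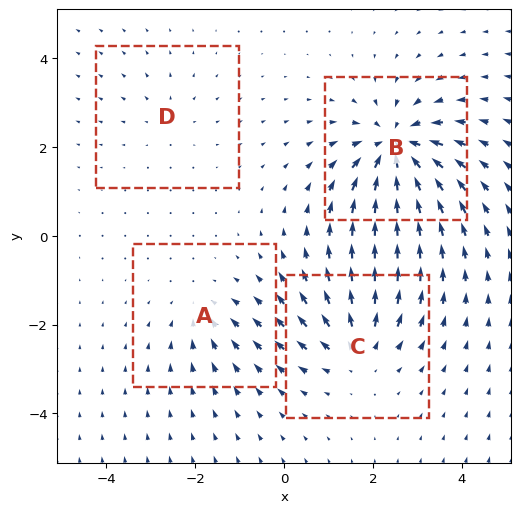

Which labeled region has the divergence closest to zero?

D

Divergence at each region's feature centre — A: about -3, B: about -8, C: about +5, D: about +2. Region D is closest to zero.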